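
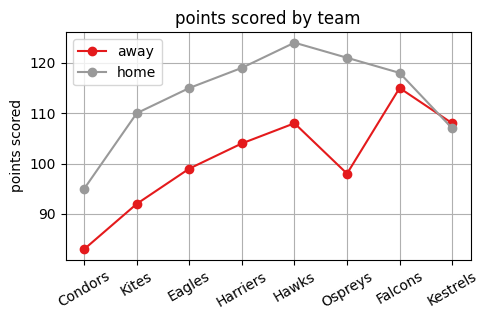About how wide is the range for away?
Max Falcons ≈ 115, min Condors ≈ 85; range ≈ 30.

≈ 30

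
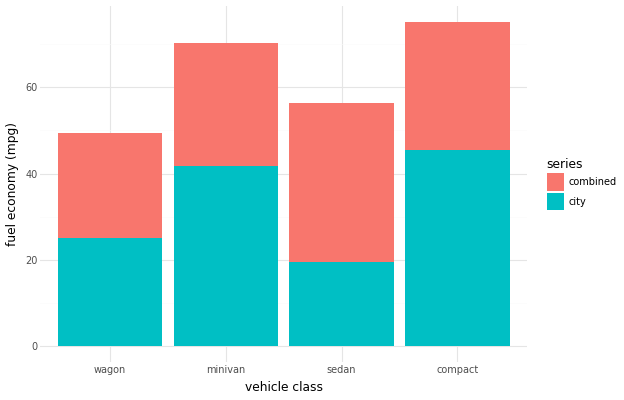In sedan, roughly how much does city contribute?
≈ 20

city top ≈ 20, bottom ≈ 0; segment ≈ 20.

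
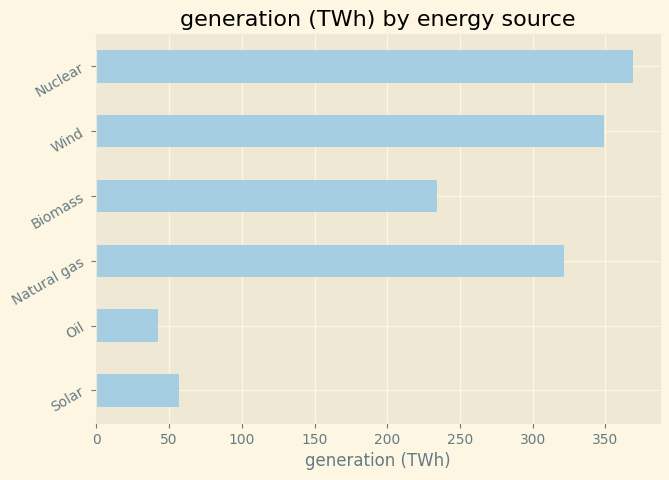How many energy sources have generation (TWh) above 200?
Above 200: Natural gas, Biomass, Wind, Nuclear.

4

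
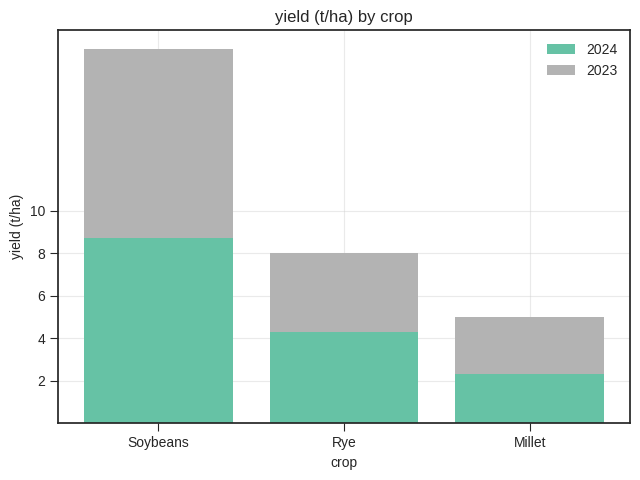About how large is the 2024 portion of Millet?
≈ 2

2024 top ≈ 2, bottom ≈ 0; segment ≈ 2.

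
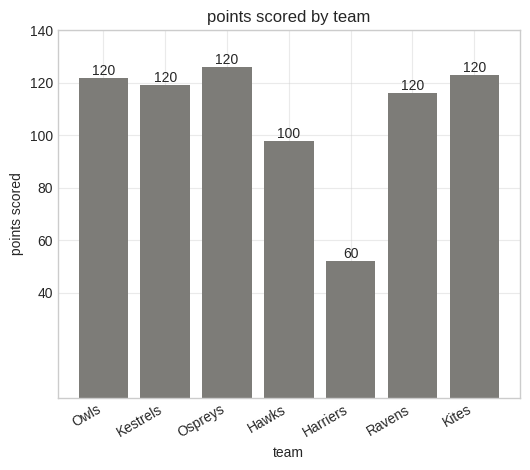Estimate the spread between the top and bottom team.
Max Ospreys ≈ 120, min Harriers ≈ 60; range ≈ 60.

≈ 60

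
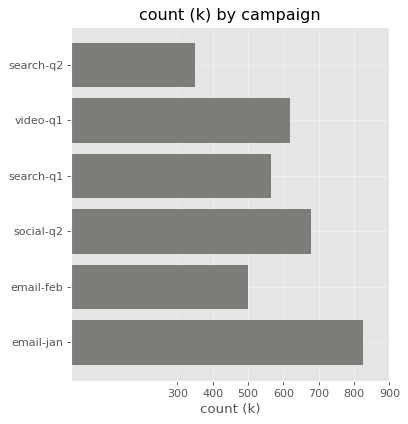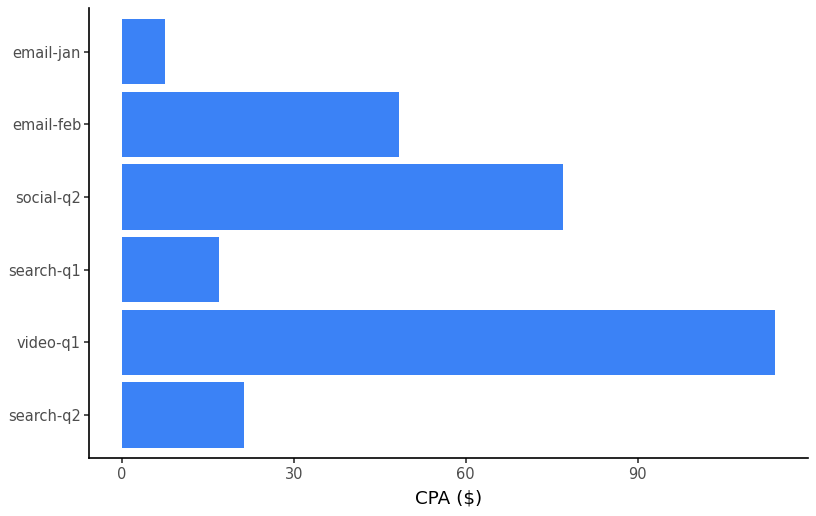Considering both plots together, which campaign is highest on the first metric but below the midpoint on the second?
Chart 2 median CPA ($) ≈ 40; below-median campaigns: search-q2, search-q1, email-jan. Among those, email-jan has the highest count (k) (≈ 800).

email-jan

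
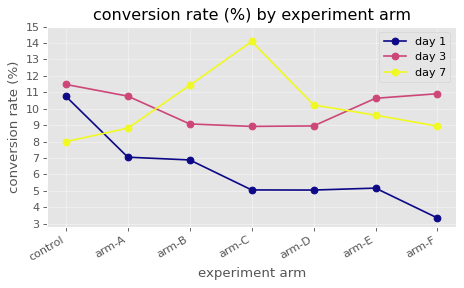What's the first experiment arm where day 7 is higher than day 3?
arm-A: day 7 ≈ 9 vs day 3 ≈ 11 (not yet); arm-B: day 7 ≈ 11 vs day 3 ≈ 9 (first crossover).

arm-B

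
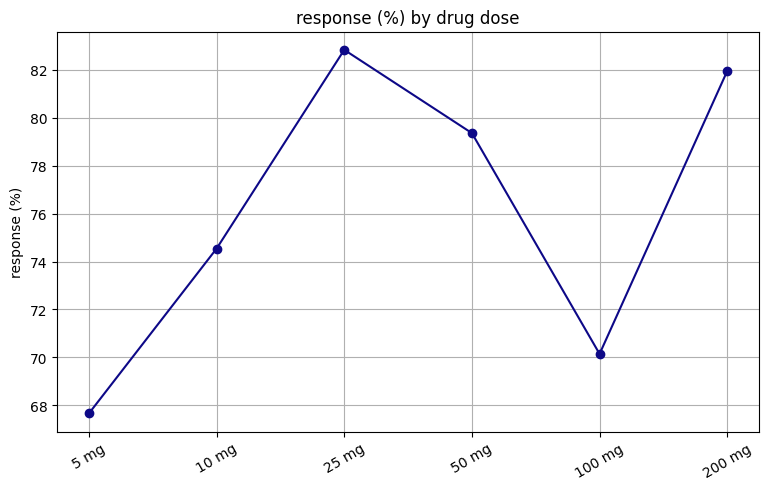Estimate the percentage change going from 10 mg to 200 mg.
10 mg ≈ 74, 200 mg ≈ 82; (82 − 74) / 74 ≈ +10.8%.

≈ +10.8%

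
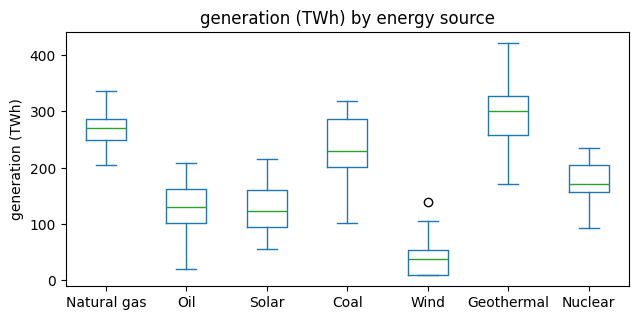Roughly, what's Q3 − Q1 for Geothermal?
Q3 ≈ 325, Q1 ≈ 250; IQR ≈ 75.

≈ 75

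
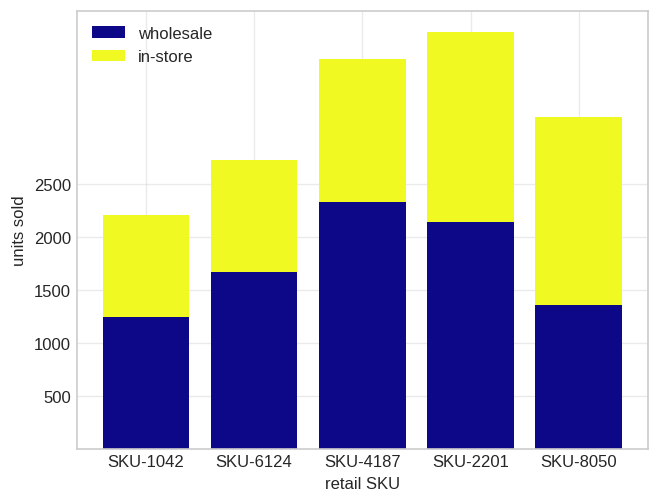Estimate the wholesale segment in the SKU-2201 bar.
wholesale top ≈ 2000, bottom ≈ 0; segment ≈ 2000.

≈ 2000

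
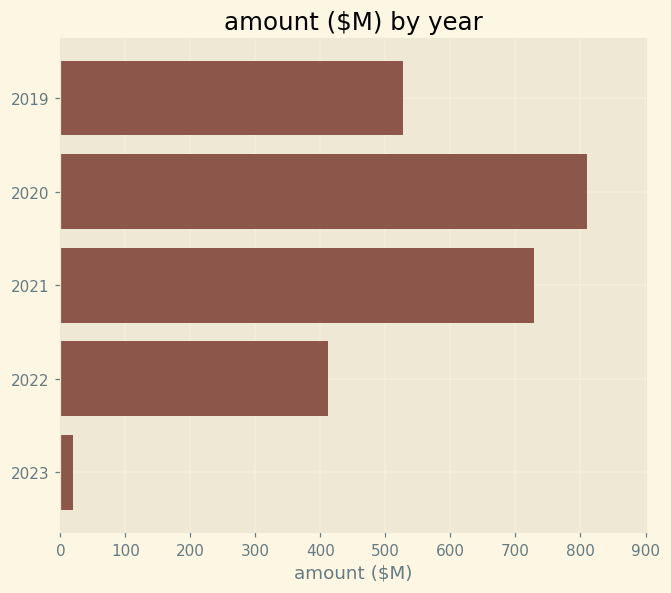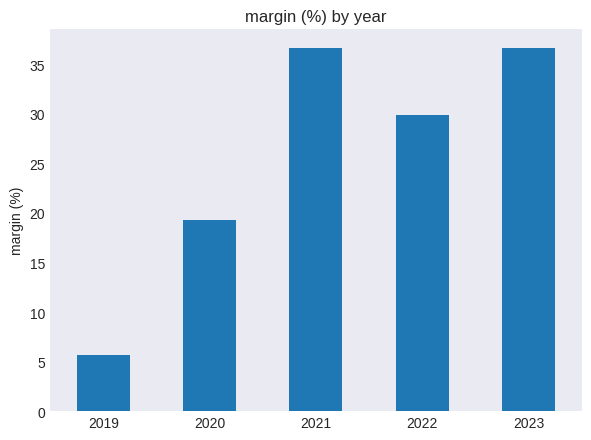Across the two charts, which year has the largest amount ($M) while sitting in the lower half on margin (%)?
Chart 2 median margin (%) ≈ 30; below-median years: 2019, 2020. Among those, 2020 has the highest amount ($M) (≈ 800).

2020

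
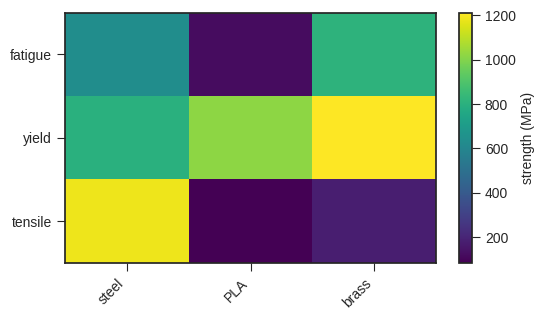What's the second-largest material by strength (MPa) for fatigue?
steel

Top 3 for fatigue: brass ≈ 800, steel ≈ 600, PLA ≈ 100.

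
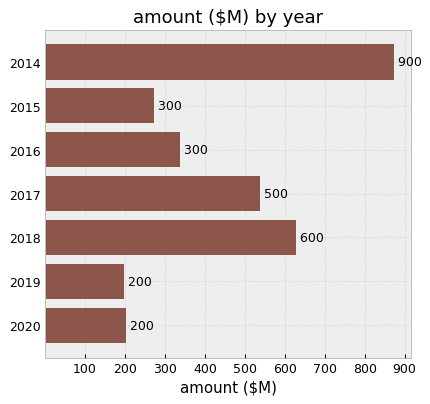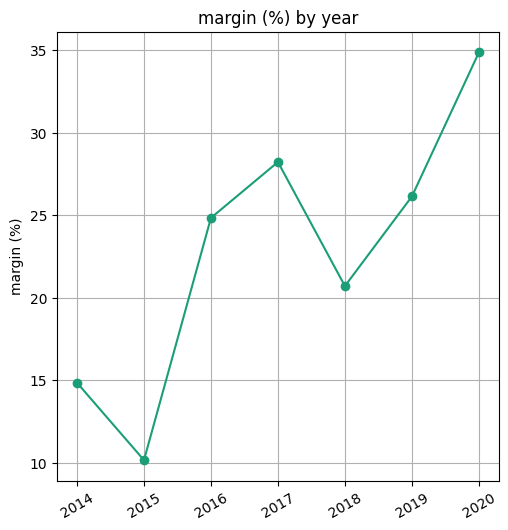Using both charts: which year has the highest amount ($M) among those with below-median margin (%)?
2014

Chart 2 median margin (%) ≈ 25; below-median years: 2014, 2015, 2018. Among those, 2014 has the highest amount ($M) (≈ 900).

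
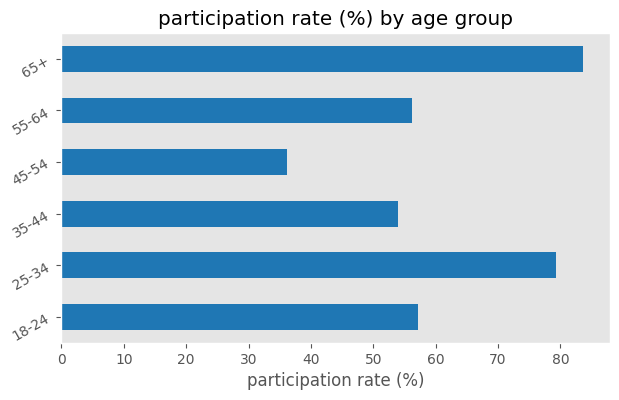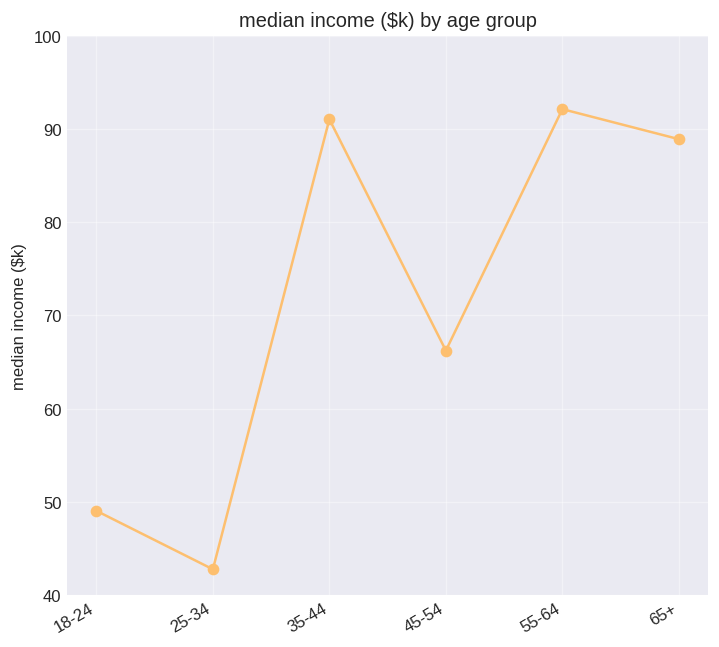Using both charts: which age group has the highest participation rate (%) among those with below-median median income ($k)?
25-34

Chart 2 median median income ($k) ≈ 80; below-median age groups: 18-24, 25-34, 45-54. Among those, 25-34 has the highest participation rate (%) (≈ 80).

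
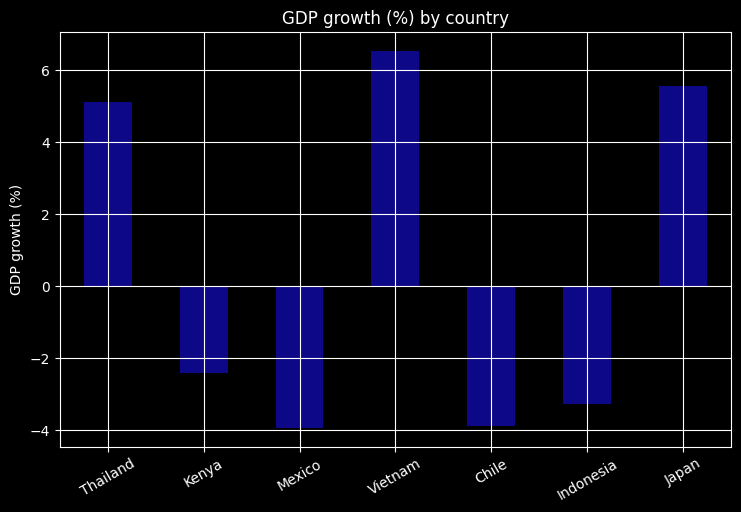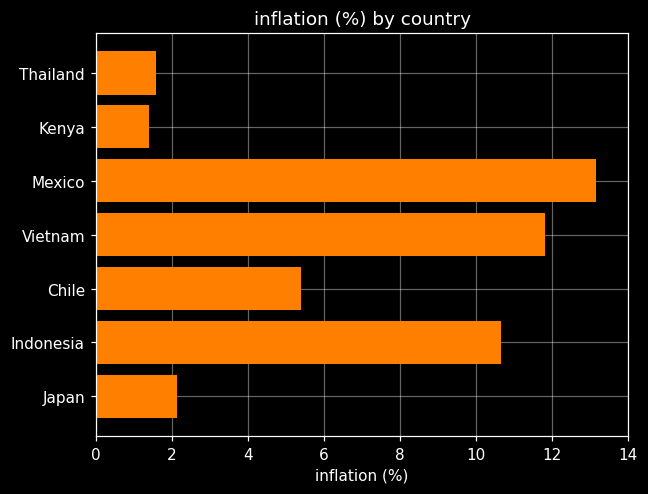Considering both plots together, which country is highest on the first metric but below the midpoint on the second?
Japan

Chart 2 median inflation (%) ≈ 6; below-median countries: Thailand, Kenya, Japan. Among those, Japan has the highest GDP growth (%) (≈ 6).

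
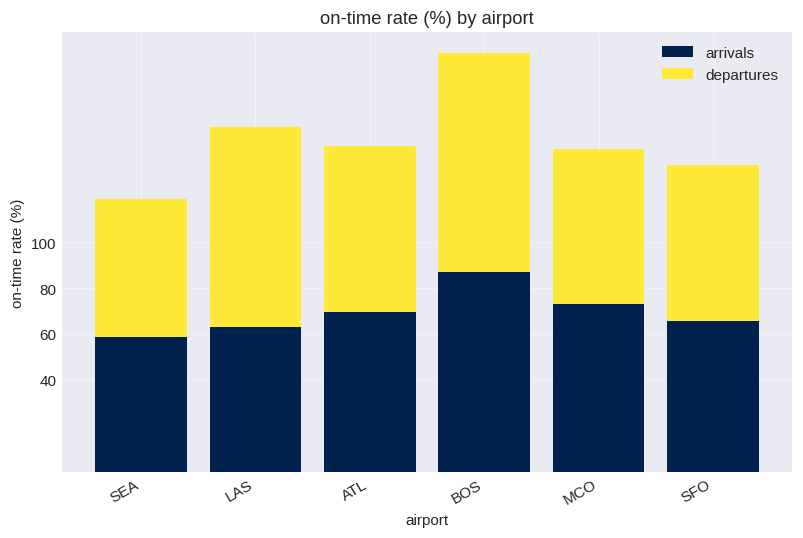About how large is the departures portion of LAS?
departures top ≈ 160, bottom ≈ 60; segment ≈ 100.

≈ 100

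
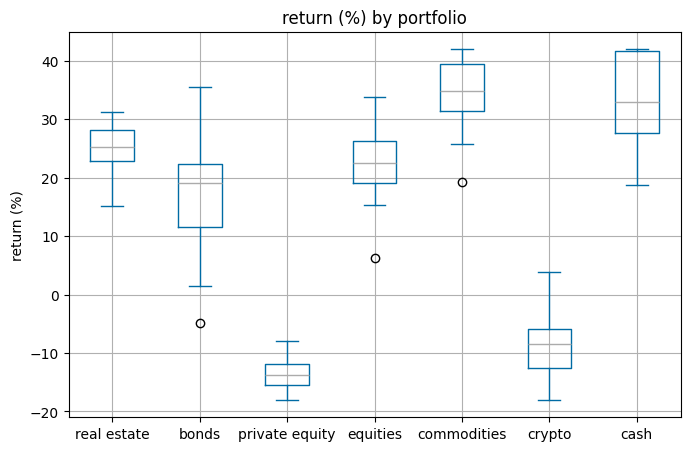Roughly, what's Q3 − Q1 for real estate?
≈ 5

Q3 ≈ 30, Q1 ≈ 25; IQR ≈ 5.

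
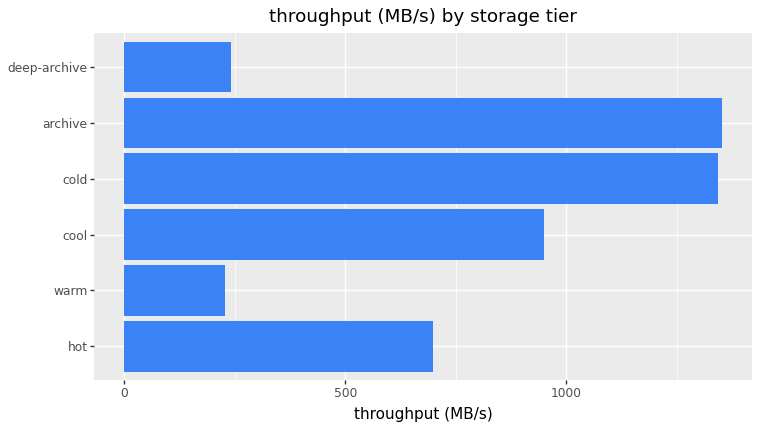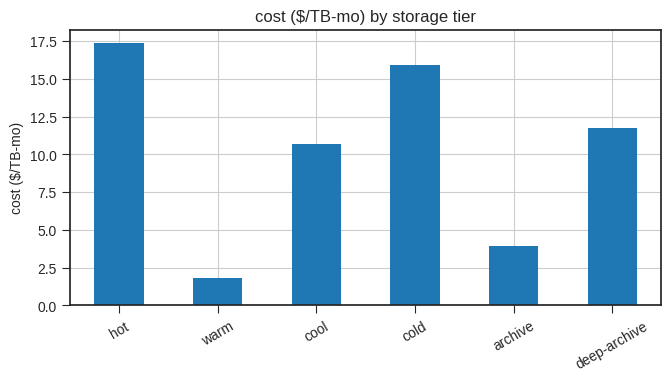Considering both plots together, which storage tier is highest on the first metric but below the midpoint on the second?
archive

Chart 2 median cost ($/TB-mo) ≈ 12; below-median storage tiers: warm, cool, archive. Among those, archive has the highest throughput (MB/s) (≈ 1400).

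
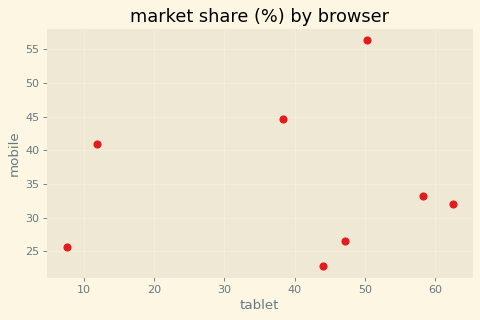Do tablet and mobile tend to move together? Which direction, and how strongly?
Points are roughly uncorrelated; weak (|r| ≈ 0.1).

no clear correlation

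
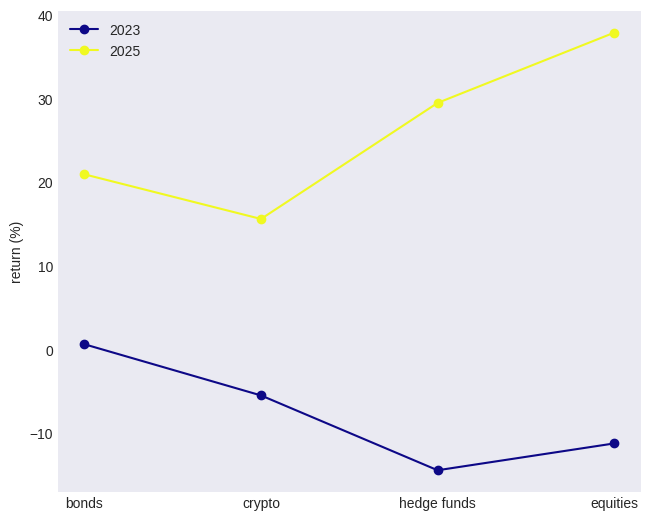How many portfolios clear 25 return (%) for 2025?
2

Above 25: hedge funds, equities.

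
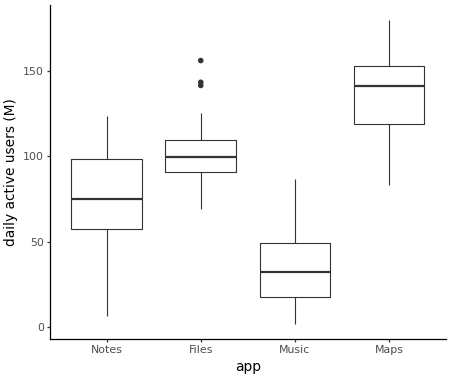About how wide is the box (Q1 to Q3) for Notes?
Q3 ≈ 100, Q1 ≈ 60; IQR ≈ 40.

≈ 40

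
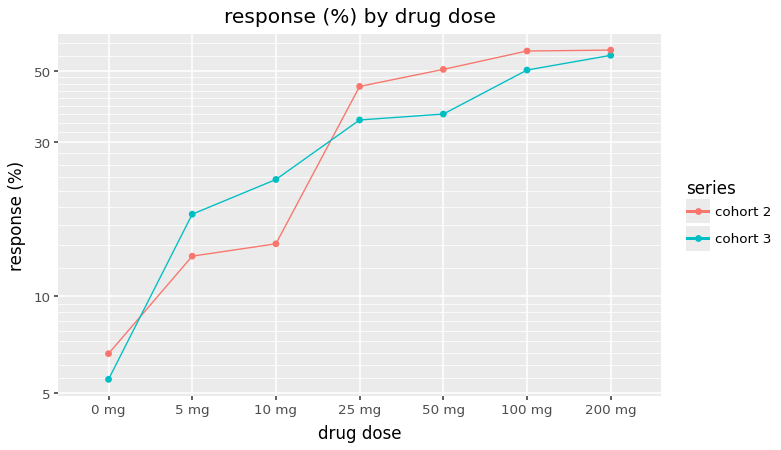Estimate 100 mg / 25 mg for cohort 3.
≈ 1.43×

100 mg ≈ 50, 25 mg ≈ 35; 50/35 ≈ 1.43.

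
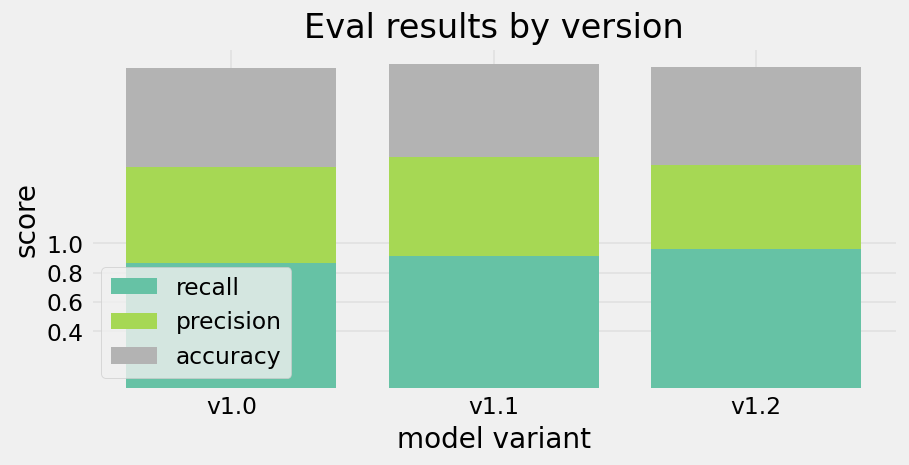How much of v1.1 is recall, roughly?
≈ 1.0

recall top ≈ 1.0, bottom ≈ 0.0; segment ≈ 1.0.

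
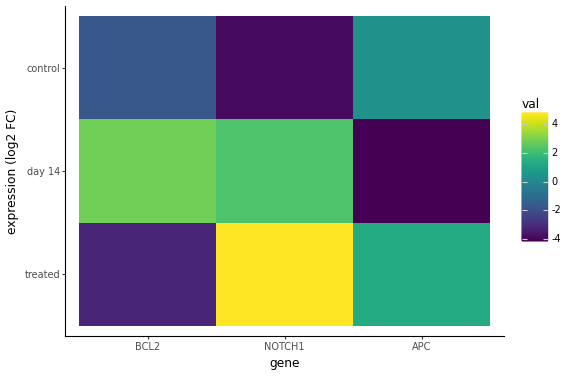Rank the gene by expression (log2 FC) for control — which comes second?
BCL2

Top 3 for control: APC ≈ 0, BCL2 ≈ -2, NOTCH1 ≈ -4.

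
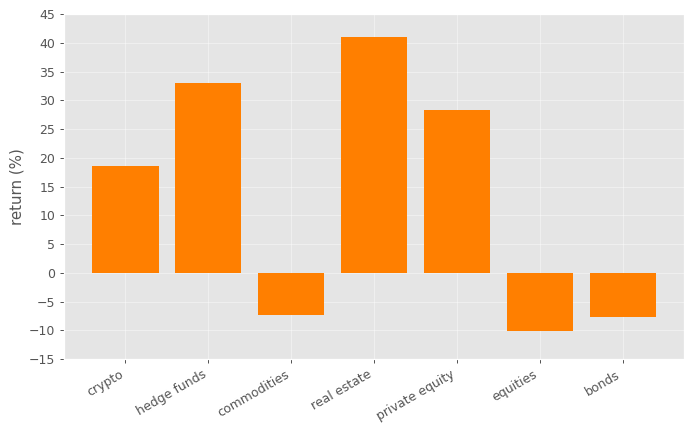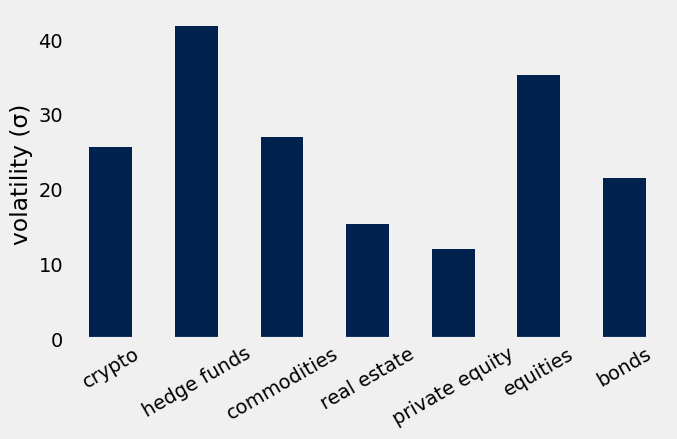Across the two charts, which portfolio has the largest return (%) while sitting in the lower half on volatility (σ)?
Chart 2 median volatility (σ) ≈ 25; below-median portfolios: real estate, private equity, bonds. Among those, real estate has the highest return (%) (≈ 40).

real estate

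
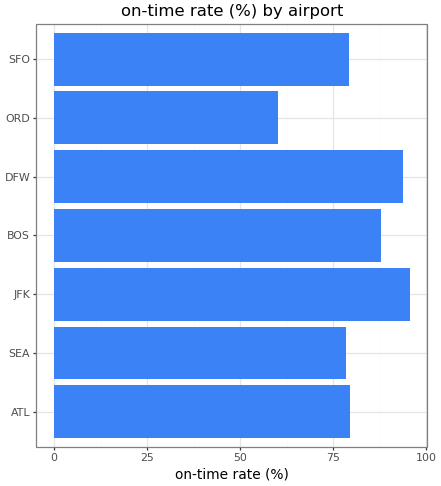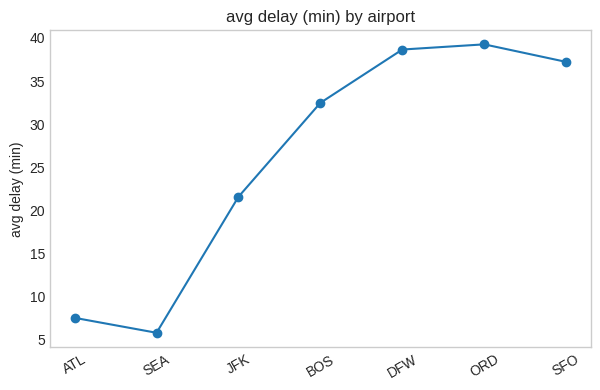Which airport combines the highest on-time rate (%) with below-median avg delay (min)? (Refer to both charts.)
Chart 2 median avg delay (min) ≈ 30; below-median airports: ATL, SEA, JFK. Among those, JFK has the highest on-time rate (%) (≈ 100).

JFK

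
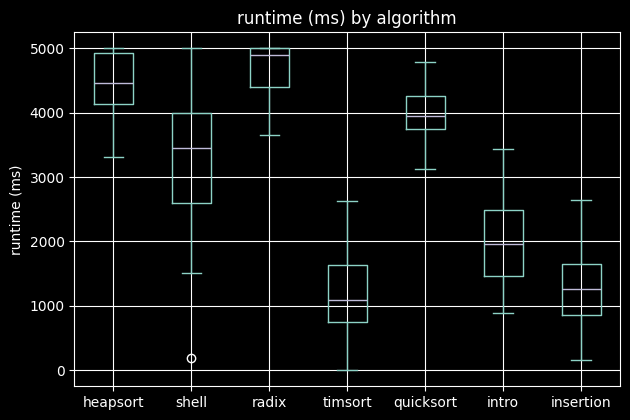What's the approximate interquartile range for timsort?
≈ 1000

Q3 ≈ 1500, Q1 ≈ 500; IQR ≈ 1000.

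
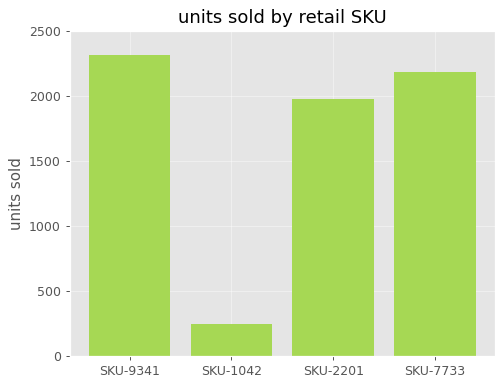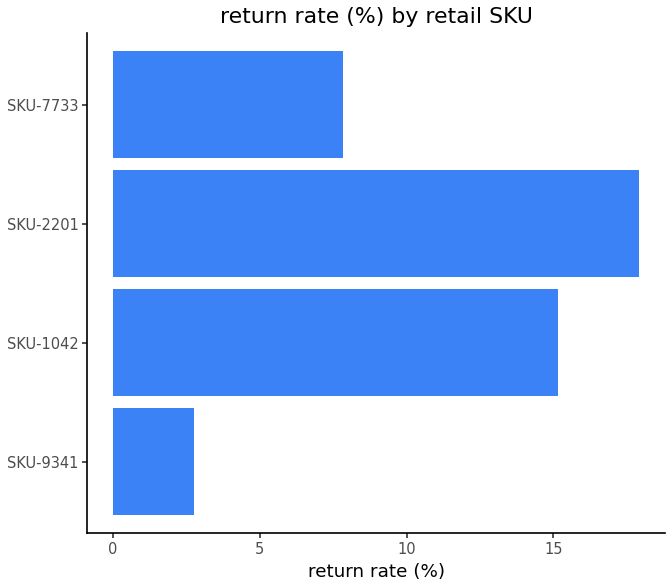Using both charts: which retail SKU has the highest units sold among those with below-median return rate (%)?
SKU-9341

Chart 2 median return rate (%) ≈ 12; below-median retail SKUs: SKU-9341, SKU-7733. Among those, SKU-9341 has the highest units sold (≈ 2500).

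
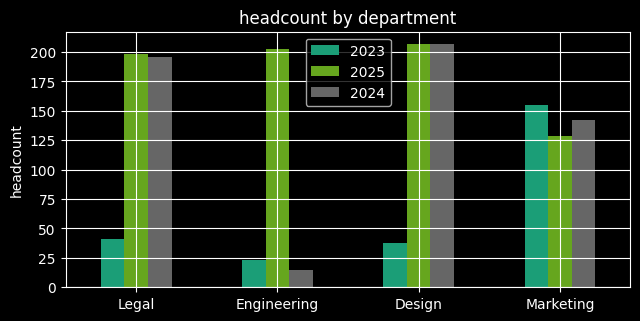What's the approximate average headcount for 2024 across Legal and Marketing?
≈ 170

(200 + 140) / 2 ≈ 170.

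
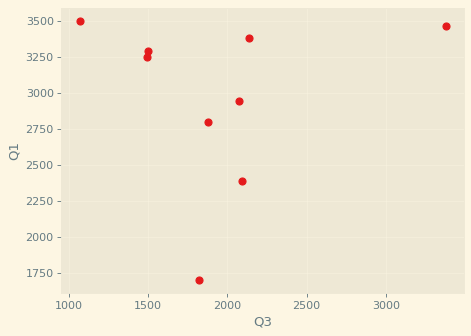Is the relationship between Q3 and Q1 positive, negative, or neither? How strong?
Points are roughly uncorrelated; weak (|r| ≈ 0.0).

no clear correlation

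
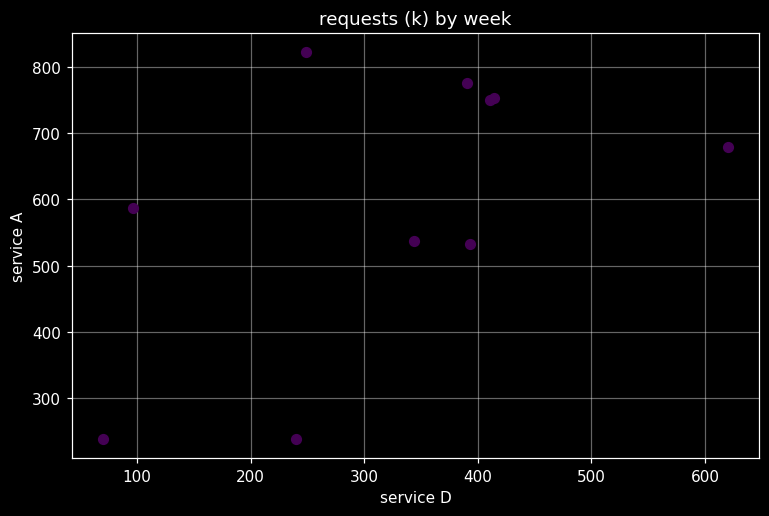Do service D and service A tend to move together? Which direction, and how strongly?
Points are positively correlated; moderate (|r| ≈ 0.5).

positive, moderate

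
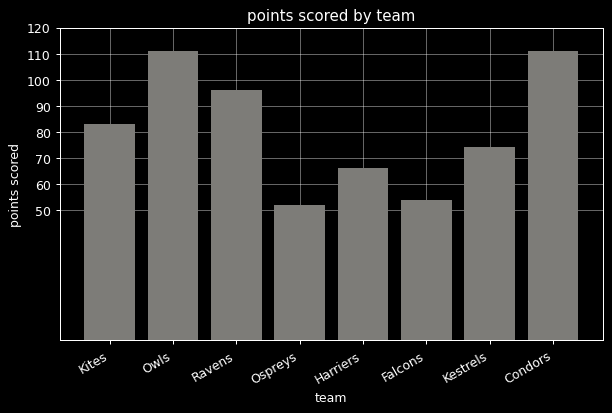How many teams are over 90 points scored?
Above 90: Owls, Ravens, Condors.

3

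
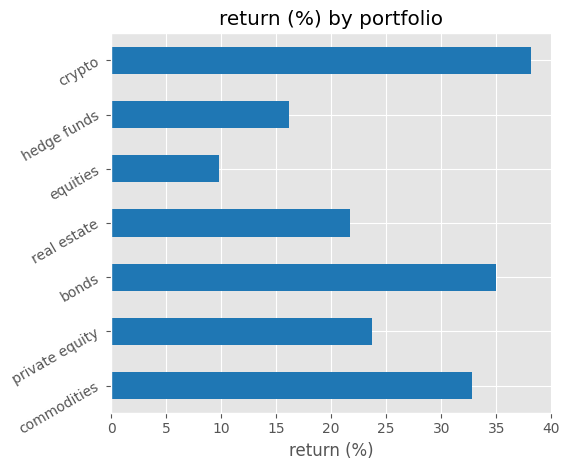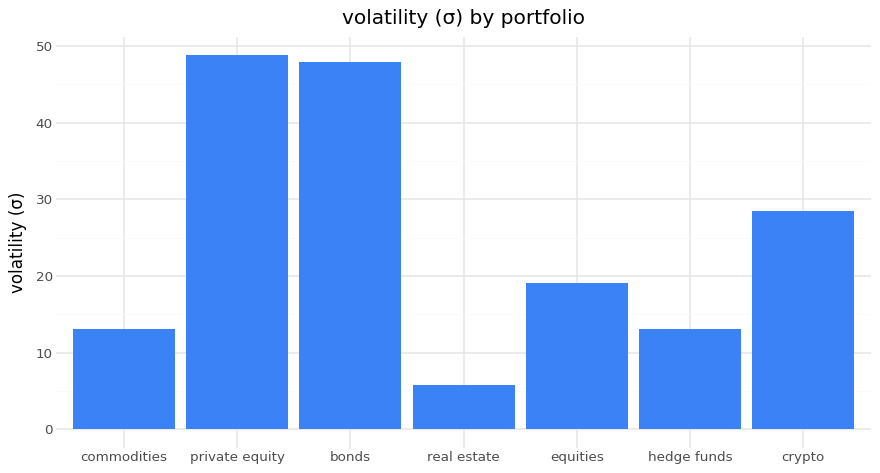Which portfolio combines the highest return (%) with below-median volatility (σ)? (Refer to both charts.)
Chart 2 median volatility (σ) ≈ 20; below-median portfolios: commodities, real estate, hedge funds. Among those, commodities has the highest return (%) (≈ 35).

commodities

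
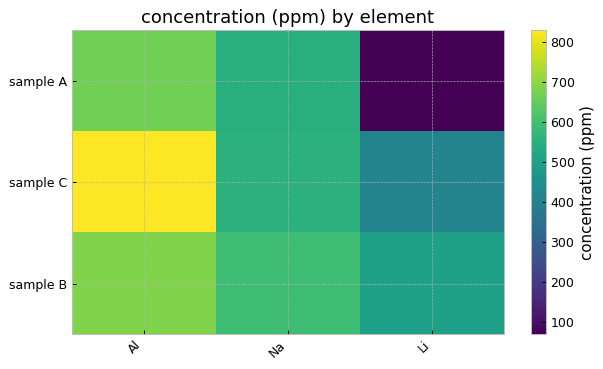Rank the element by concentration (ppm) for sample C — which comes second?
Na

Top 3 for sample C: Al ≈ 800, Na ≈ 600, Li ≈ 400.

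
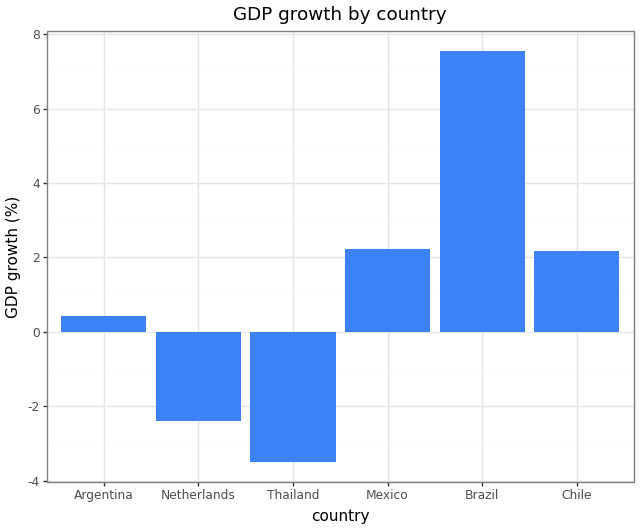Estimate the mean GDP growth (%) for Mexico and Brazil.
≈ 5

(2 + 8) / 2 ≈ 5.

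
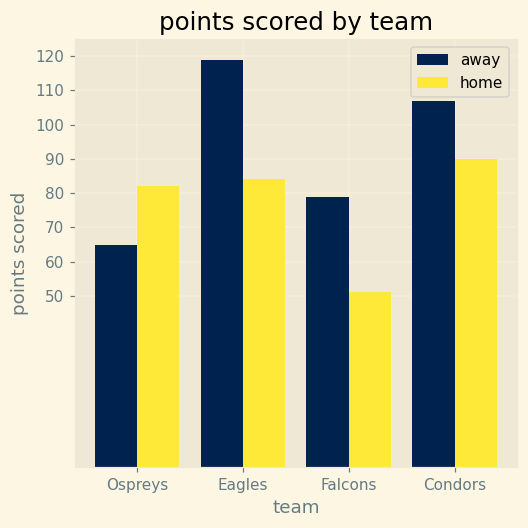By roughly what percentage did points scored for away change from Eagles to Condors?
≈ -8.3%

Eagles ≈ 120, Condors ≈ 110; (110 − 120) / 120 ≈ -8.3%.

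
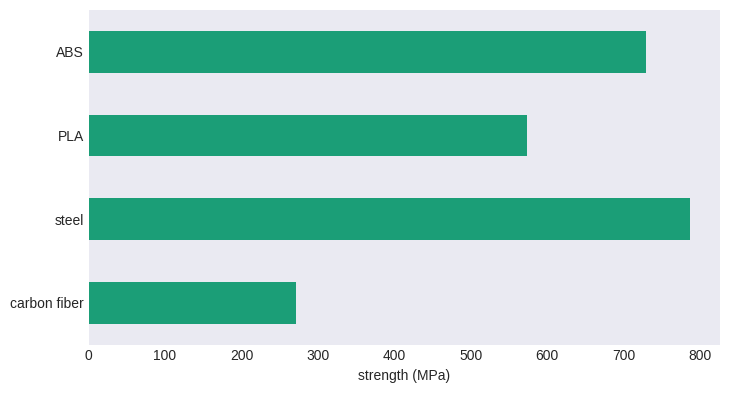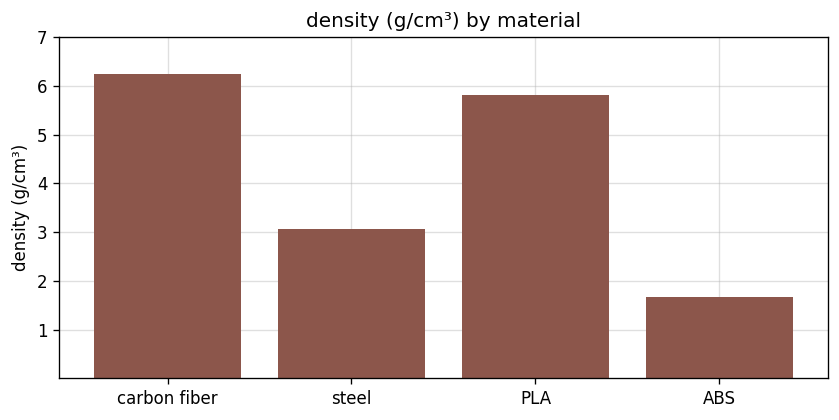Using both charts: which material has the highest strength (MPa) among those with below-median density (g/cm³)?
steel

Chart 2 median density (g/cm³) ≈ 4; below-median materials: steel, ABS. Among those, steel has the highest strength (MPa) (≈ 800).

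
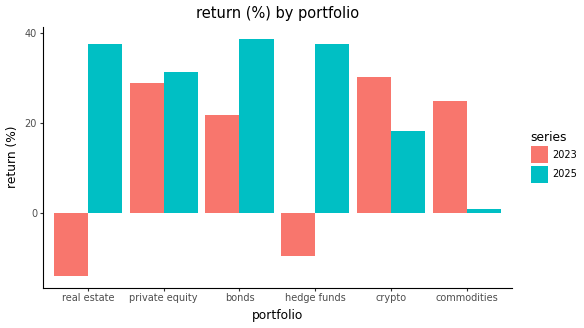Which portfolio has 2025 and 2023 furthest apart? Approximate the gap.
real estate, ≈ 50 %

real estate: 2025 ≈ 35, 2023 ≈ -15 → gap ≈ 50. Next-largest (hedge funds) is only ≈ 45.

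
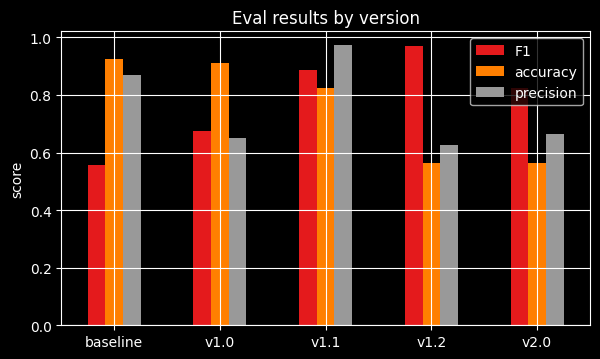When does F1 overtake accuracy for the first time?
v1.1

v1.0: F1 ≈ 0.7 vs accuracy ≈ 0.9 (not yet); v1.1: F1 ≈ 0.9 vs accuracy ≈ 0.8 (first crossover).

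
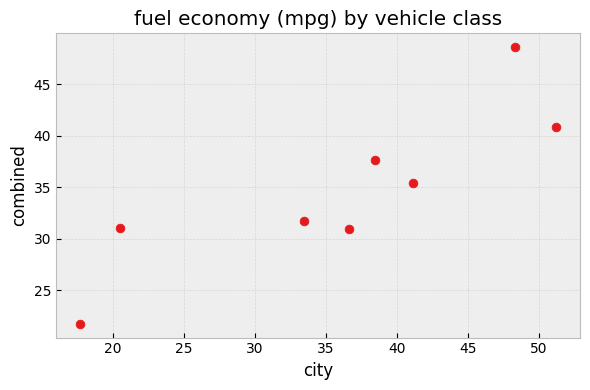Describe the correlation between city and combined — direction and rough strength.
Points are positively correlated; strong (|r| ≈ 0.9).

positive, strong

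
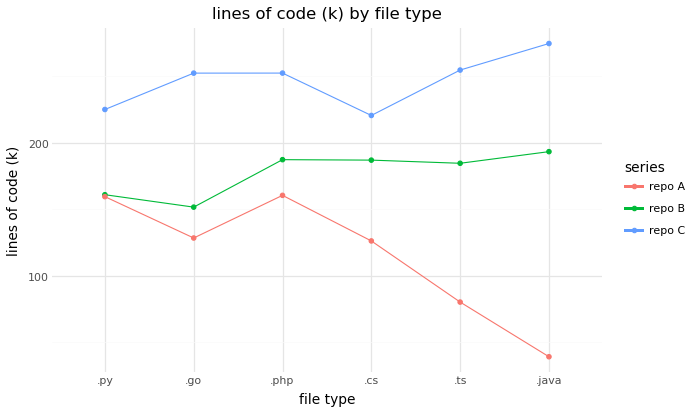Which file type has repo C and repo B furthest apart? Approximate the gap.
.go: repo C ≈ 260, repo B ≈ 160 → gap ≈ 100. Next-largest (.java) is only ≈ 80.

.go, ≈ 100 k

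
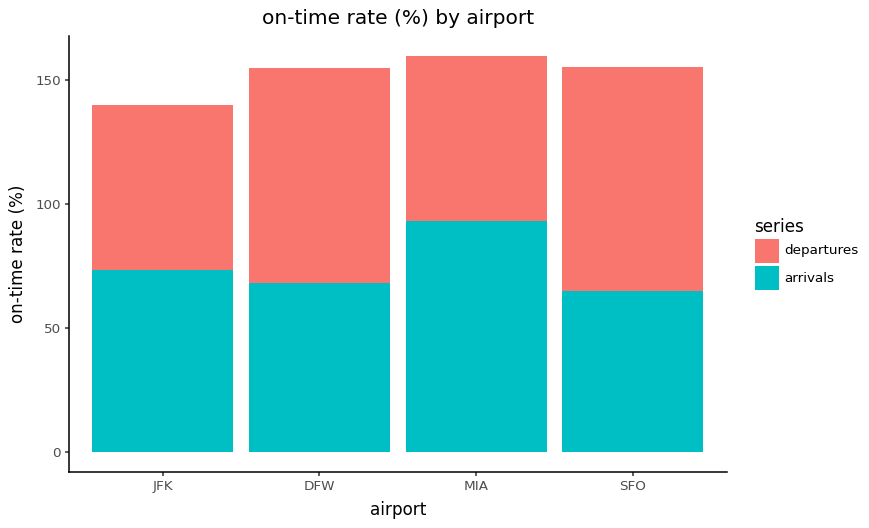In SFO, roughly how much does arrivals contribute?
≈ 60

arrivals top ≈ 60, bottom ≈ 0; segment ≈ 60.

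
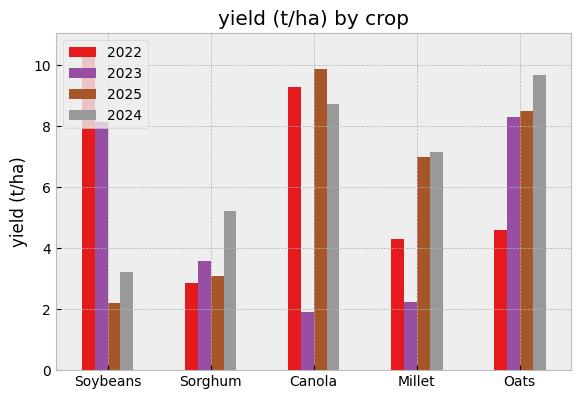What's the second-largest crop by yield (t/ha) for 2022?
Canola

Top 3 for 2022: Soybeans ≈ 11, Canola ≈ 9, Oats ≈ 5.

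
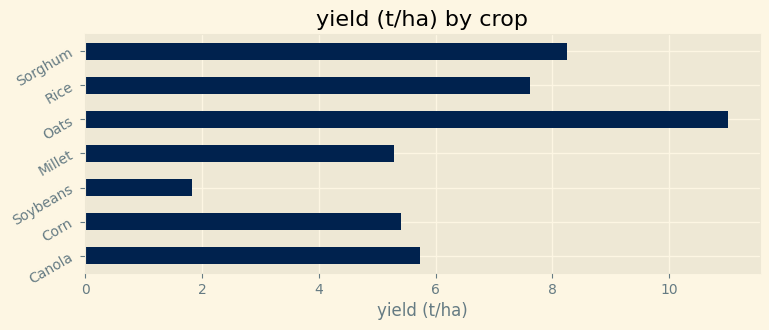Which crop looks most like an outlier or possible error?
Oats ≈ 11; the rest sit between ≈ 2 and ≈ 8.

Oats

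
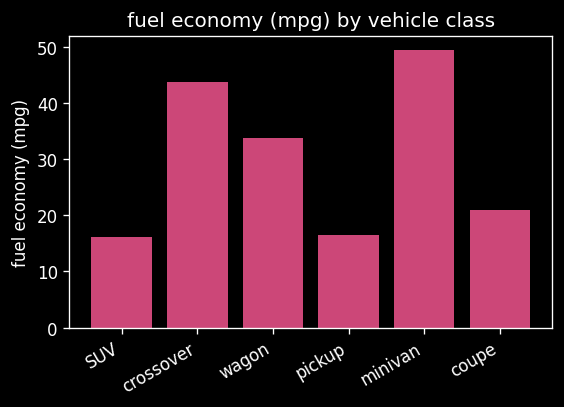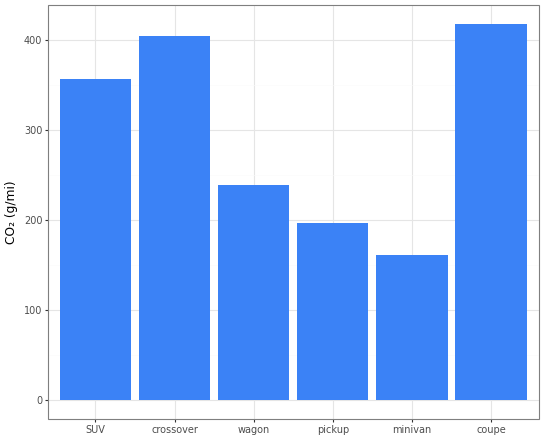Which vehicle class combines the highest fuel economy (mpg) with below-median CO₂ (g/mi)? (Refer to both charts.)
minivan

Chart 2 median CO₂ (g/mi) ≈ 300; below-median vehicle classes: wagon, pickup, minivan. Among those, minivan has the highest fuel economy (mpg) (≈ 50).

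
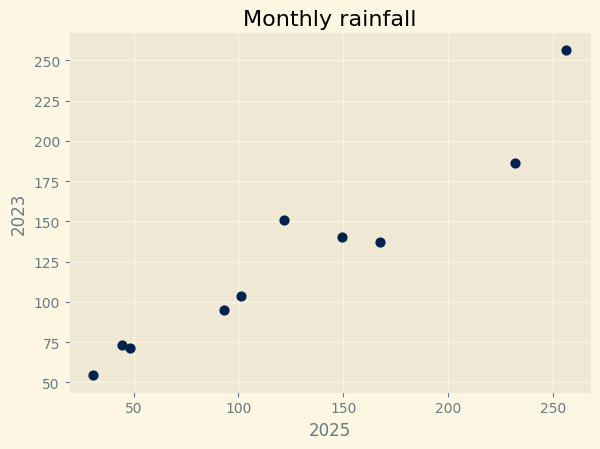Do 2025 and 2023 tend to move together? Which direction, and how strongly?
Points are positively correlated; strong (|r| ≈ 1.0).

positive, strong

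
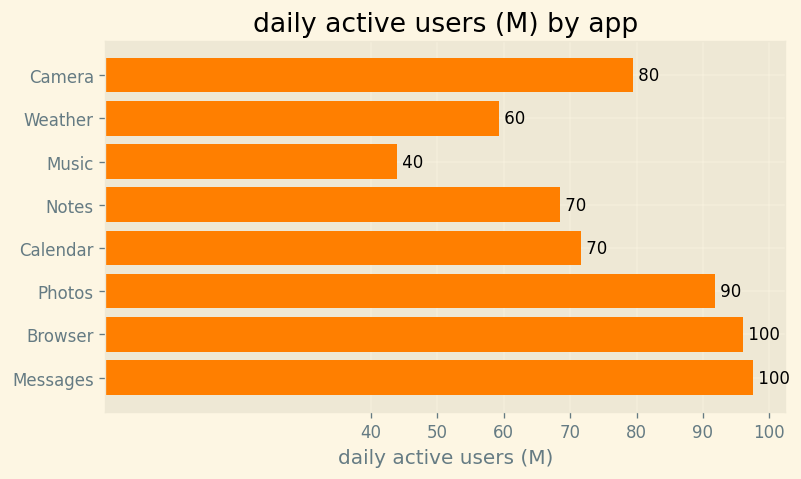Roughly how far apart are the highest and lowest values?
≈ 60

Max Messages ≈ 100, min Music ≈ 40; range ≈ 60.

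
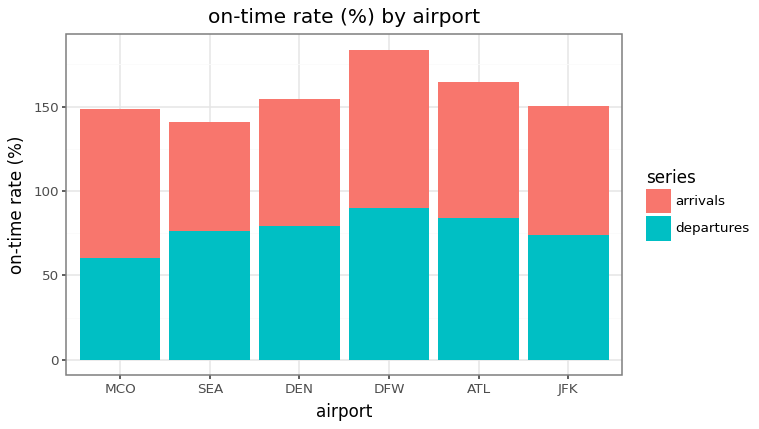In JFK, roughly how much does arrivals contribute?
≈ 80

arrivals top ≈ 160, bottom ≈ 80; segment ≈ 80.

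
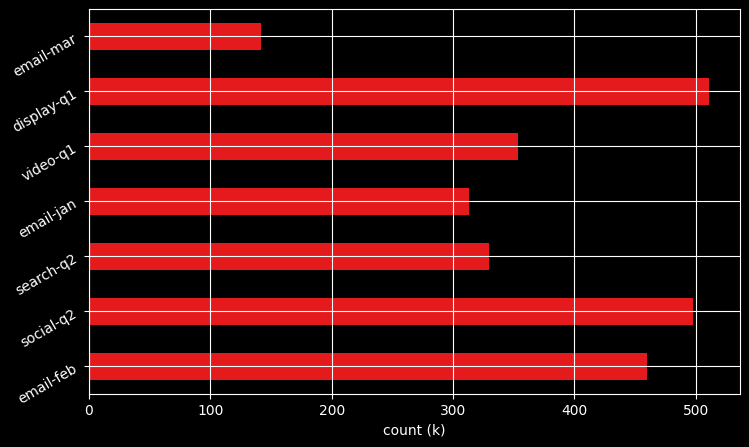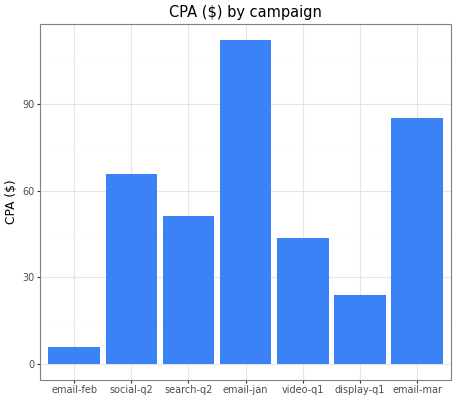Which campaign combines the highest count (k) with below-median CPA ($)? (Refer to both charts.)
Chart 2 median CPA ($) ≈ 60; below-median campaigns: email-feb, video-q1, display-q1. Among those, display-q1 has the highest count (k) (≈ 500).

display-q1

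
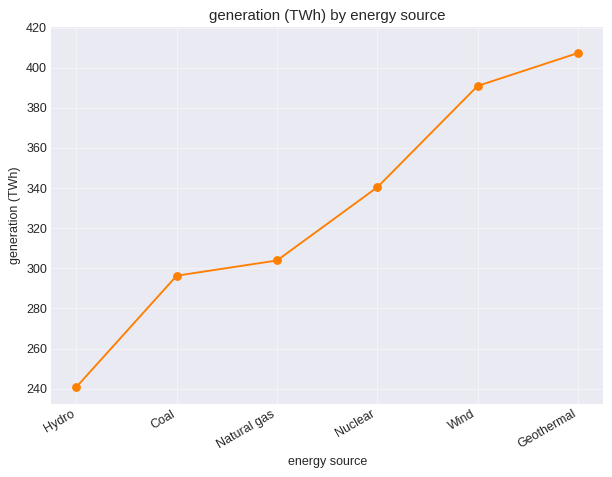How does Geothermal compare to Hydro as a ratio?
Geothermal ≈ 400, Hydro ≈ 240; 400/240 ≈ 1.67.

≈ 1.67×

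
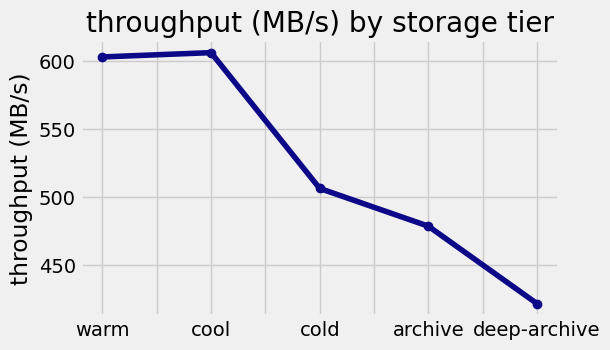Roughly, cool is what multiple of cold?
≈ 1.2×

cool ≈ 600, cold ≈ 500; 600/500 ≈ 1.2.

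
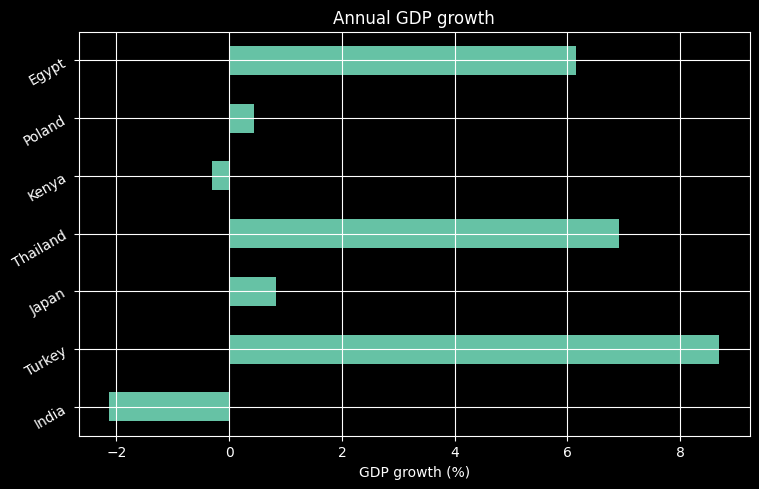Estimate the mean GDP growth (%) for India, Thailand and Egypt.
≈ 4

(-2 + 7 + 6) / 3 ≈ 4.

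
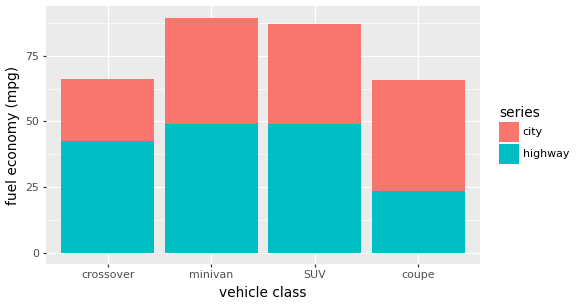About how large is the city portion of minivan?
≈ 40

city top ≈ 90, bottom ≈ 50; segment ≈ 40.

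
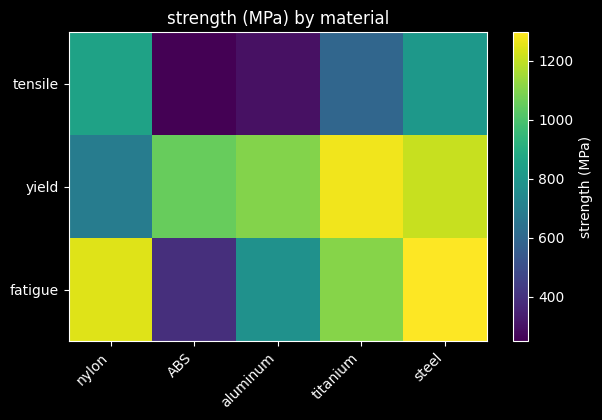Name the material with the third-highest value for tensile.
titanium

Top 4 for tensile: nylon ≈ 900, steel ≈ 800, titanium ≈ 600, aluminum ≈ 300.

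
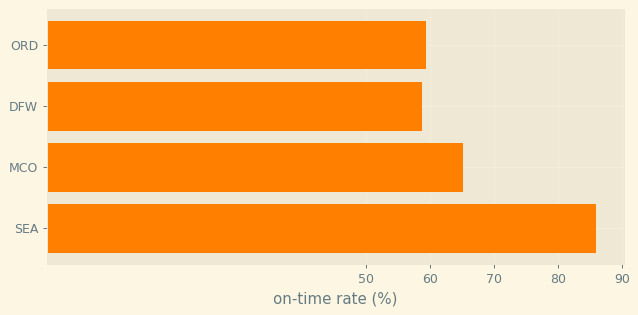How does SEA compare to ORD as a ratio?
≈ 1.5×

SEA ≈ 90, ORD ≈ 60; 90/60 ≈ 1.5.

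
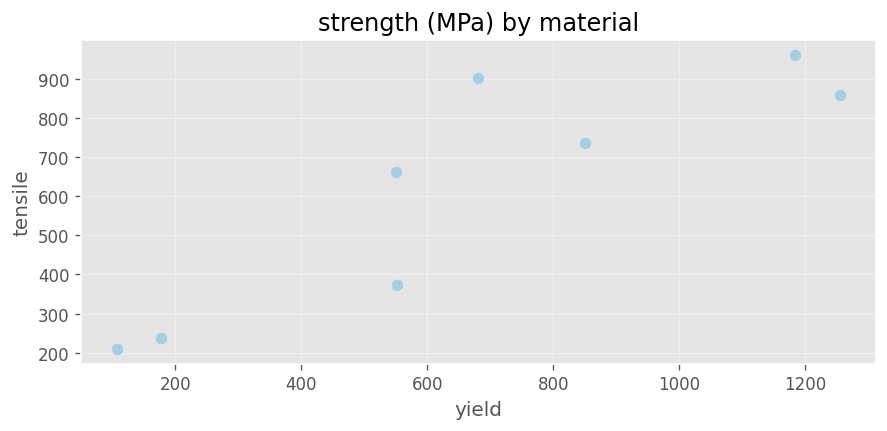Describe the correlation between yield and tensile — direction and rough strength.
Points are positively correlated; strong (|r| ≈ 0.9).

positive, strong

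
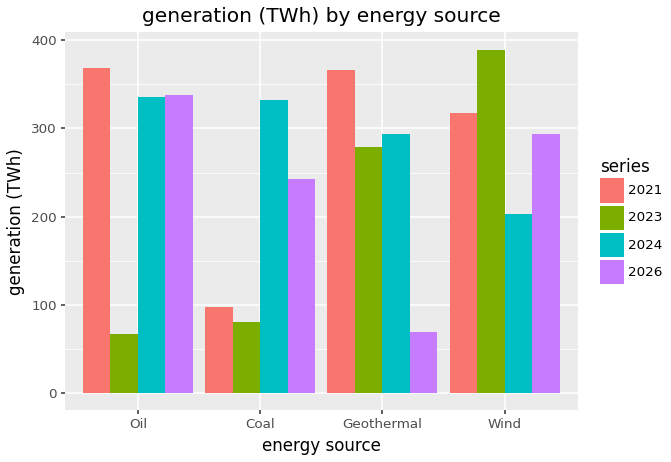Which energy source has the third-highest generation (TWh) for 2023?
Coal

Top 4 for 2023: Wind ≈ 400, Geothermal ≈ 300, Coal ≈ 100, Oil ≈ 50.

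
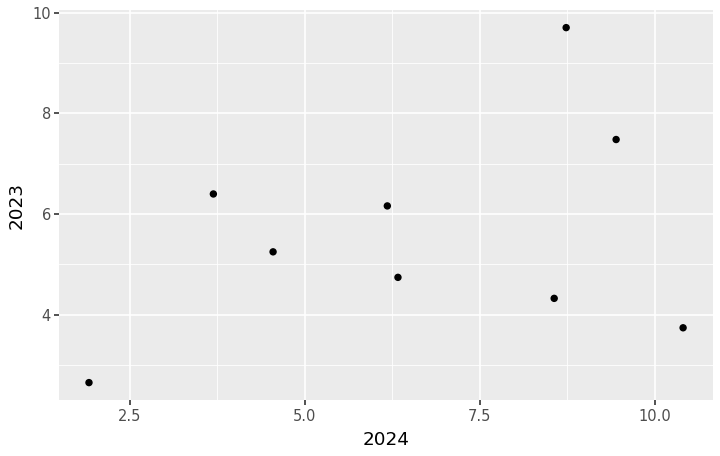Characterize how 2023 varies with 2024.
Points are positively correlated; weak (|r| ≈ 0.3).

positive, weak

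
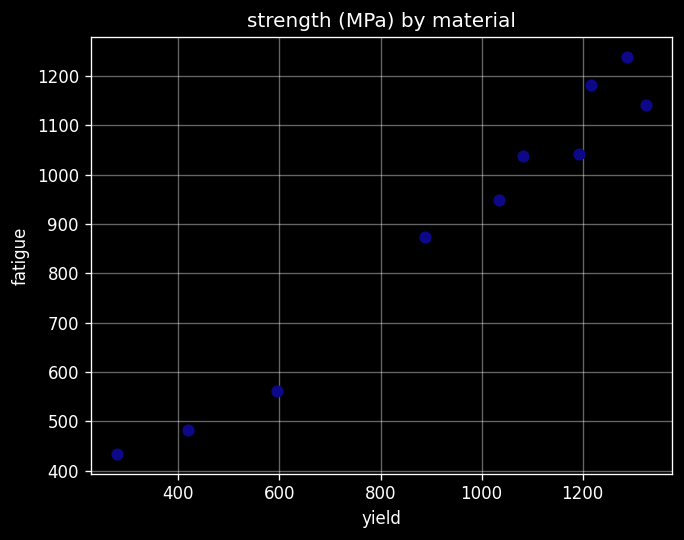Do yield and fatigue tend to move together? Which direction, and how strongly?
positive, strong

Points are positively correlated; strong (|r| ≈ 1.0).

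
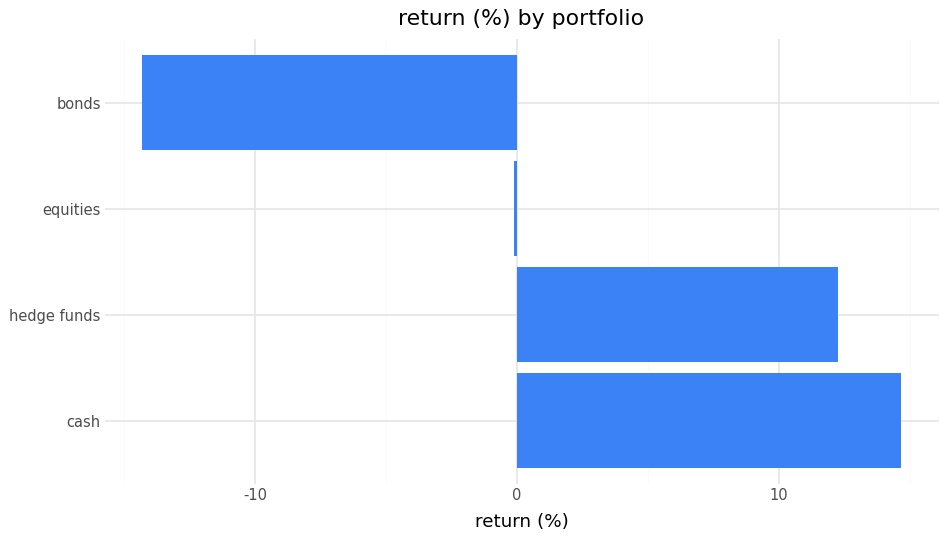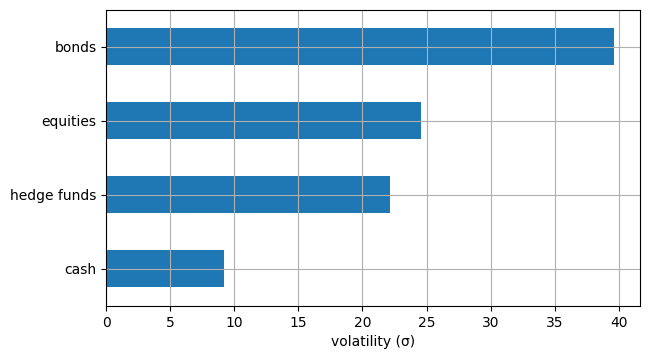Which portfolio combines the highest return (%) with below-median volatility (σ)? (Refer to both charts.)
cash

Chart 2 median volatility (σ) ≈ 25; below-median portfolios: cash, hedge funds. Among those, cash has the highest return (%) (≈ 14).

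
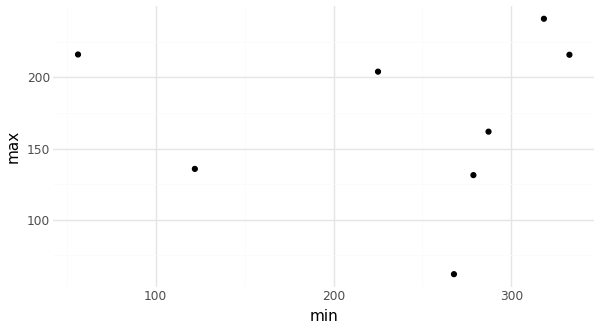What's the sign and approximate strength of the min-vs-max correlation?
no clear correlation

Points are roughly uncorrelated; weak (|r| ≈ 0.0).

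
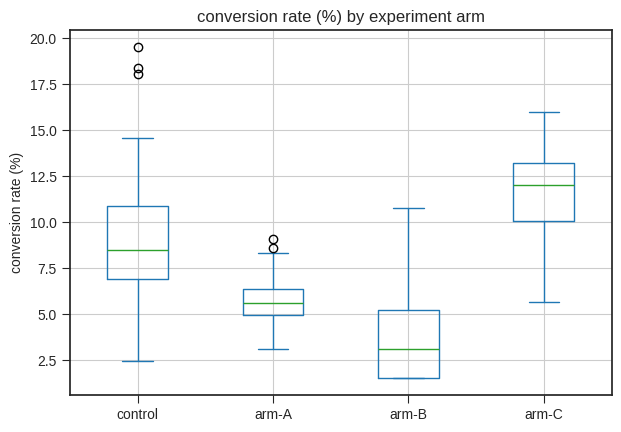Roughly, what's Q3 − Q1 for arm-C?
Q3 ≈ 13, Q1 ≈ 10; IQR ≈ 3.

≈ 3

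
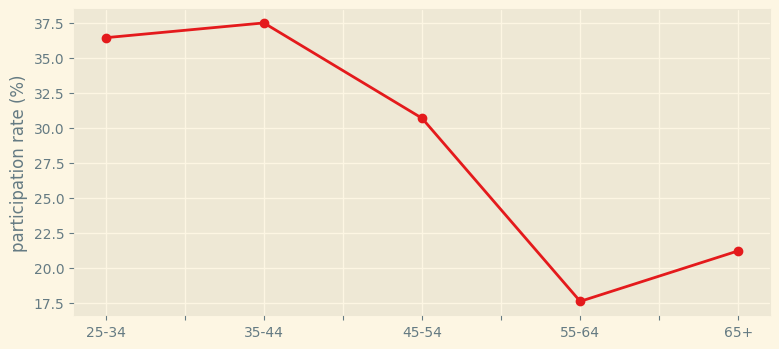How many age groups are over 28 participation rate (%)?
3

Above 28: 25-34, 35-44, 45-54.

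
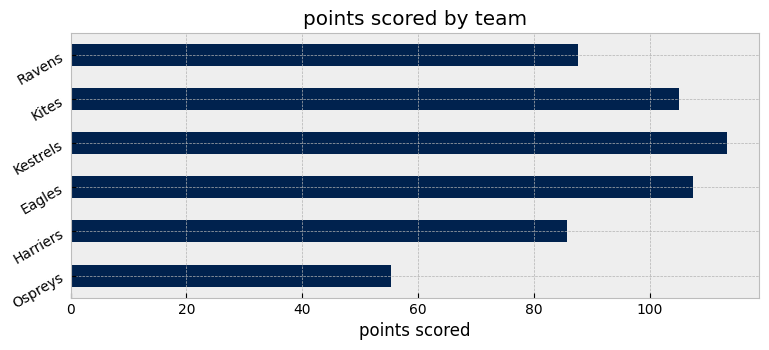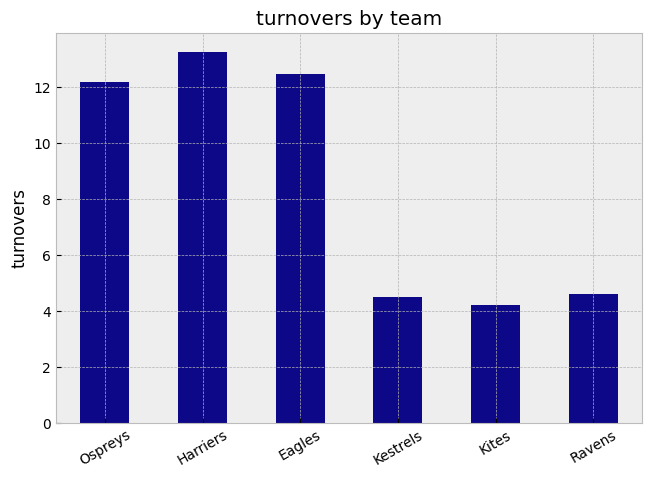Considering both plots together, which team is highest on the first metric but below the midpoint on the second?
Kestrels

Chart 2 median turnovers ≈ 8; below-median teams: Kestrels, Kites, Ravens. Among those, Kestrels has the highest points scored (≈ 120).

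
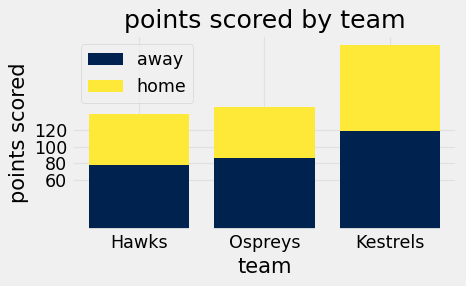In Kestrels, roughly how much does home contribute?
≈ 100

home top ≈ 220, bottom ≈ 120; segment ≈ 100.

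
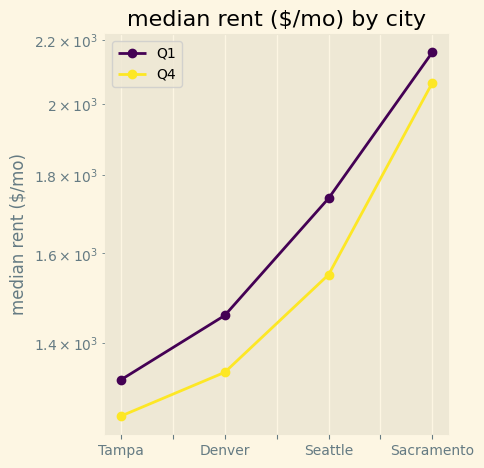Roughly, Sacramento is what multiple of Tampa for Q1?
≈ 1.69×

Sacramento ≈ 2200, Tampa ≈ 1300; 2200/1300 ≈ 1.69.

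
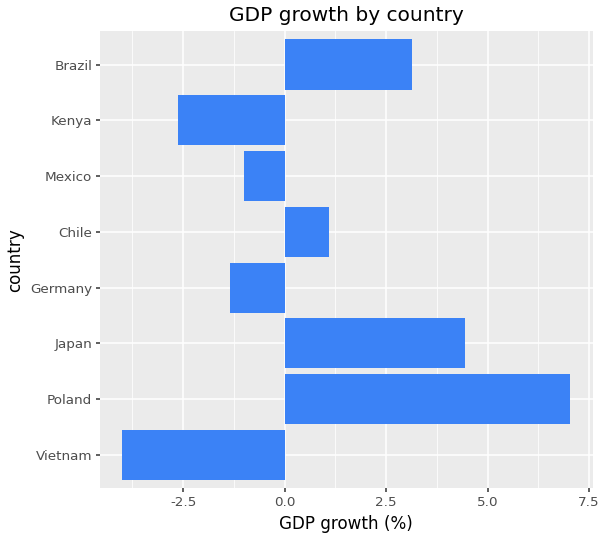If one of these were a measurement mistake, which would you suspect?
Poland

Poland ≈ 7; the rest sit between ≈ -4 and ≈ 4.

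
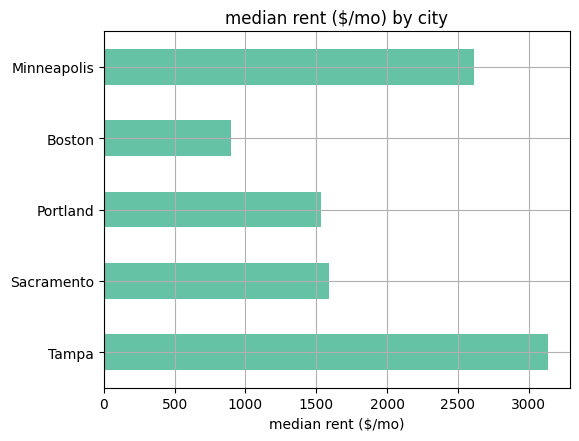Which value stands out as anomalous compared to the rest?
Tampa

Tampa ≈ 3000; the rest sit between ≈ 1000 and ≈ 2500.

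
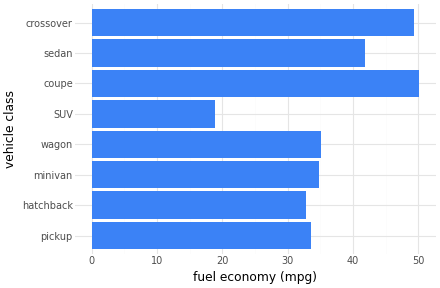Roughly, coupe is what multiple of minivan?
≈ 1.43×

coupe ≈ 50, minivan ≈ 35; 50/35 ≈ 1.43.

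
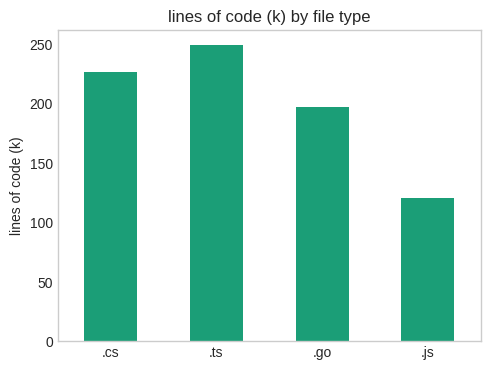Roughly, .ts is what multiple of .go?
≈ 1.25×

.ts ≈ 250, .go ≈ 200; 250/200 ≈ 1.25.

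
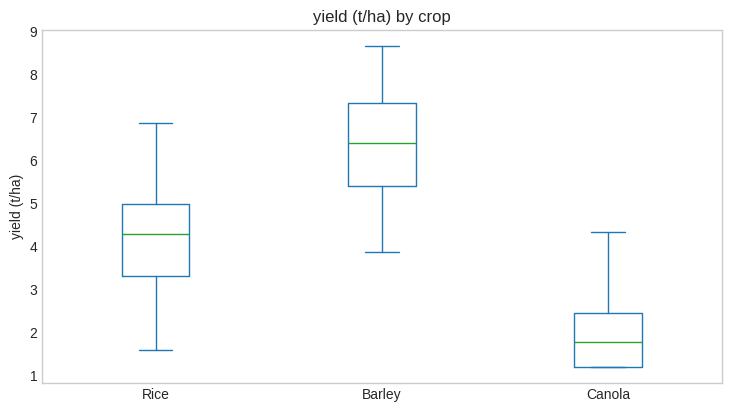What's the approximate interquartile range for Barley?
≈ 2.0

Q3 ≈ 7.5, Q1 ≈ 5.5; IQR ≈ 2.0.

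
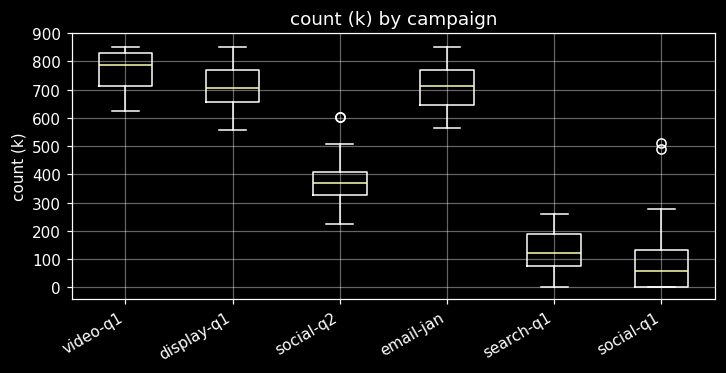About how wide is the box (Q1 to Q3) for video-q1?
≈ 100

Q3 ≈ 800, Q1 ≈ 700; IQR ≈ 100.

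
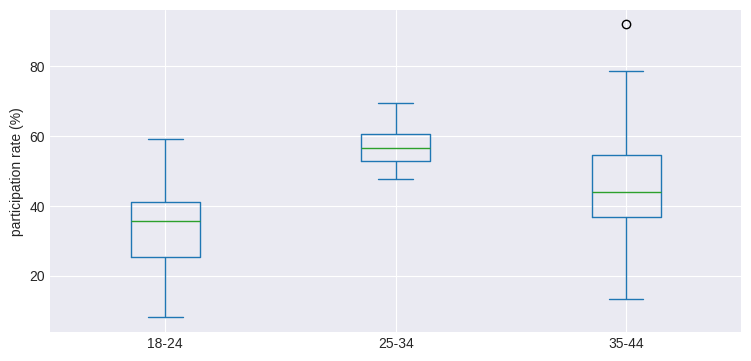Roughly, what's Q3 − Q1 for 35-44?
Q3 ≈ 54, Q1 ≈ 36; IQR ≈ 18.

≈ 18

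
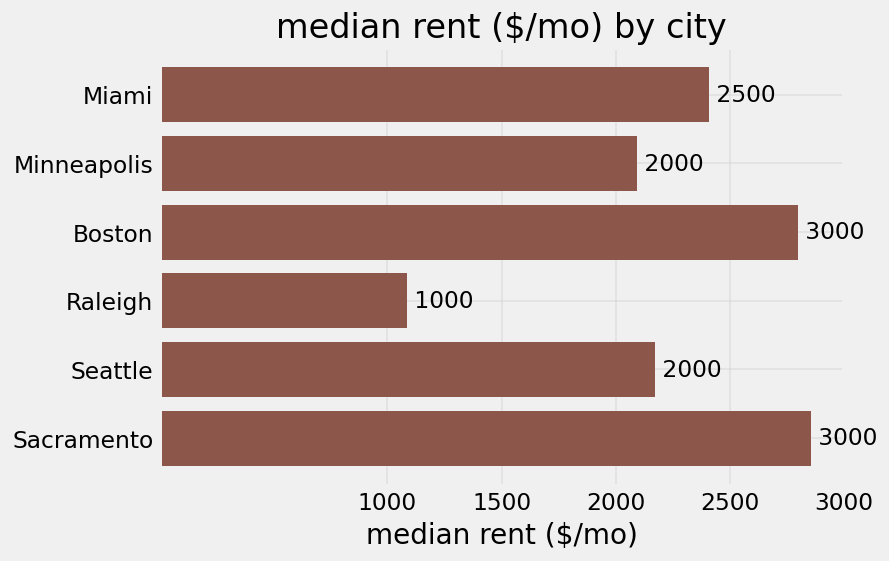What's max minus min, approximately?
Max Sacramento ≈ 3000, min Raleigh ≈ 1000; range ≈ 2000.

≈ 2000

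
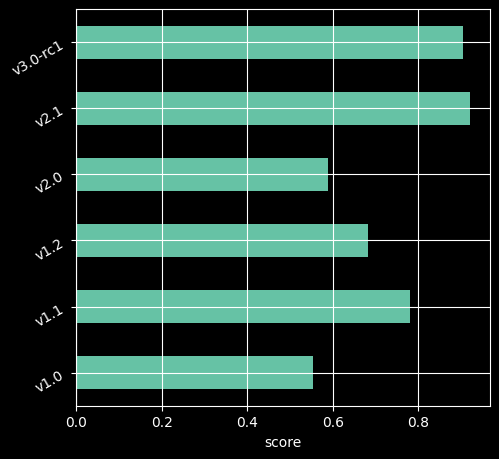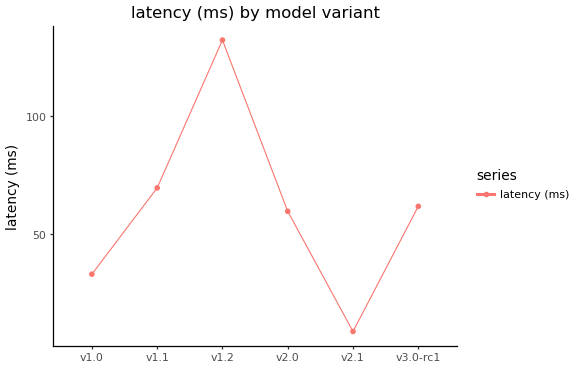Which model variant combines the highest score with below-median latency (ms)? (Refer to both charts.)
v2.1

Chart 2 median latency (ms) ≈ 60; below-median model variants: v1.0, v2.0, v2.1. Among those, v2.1 has the highest score (≈ 0.9).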